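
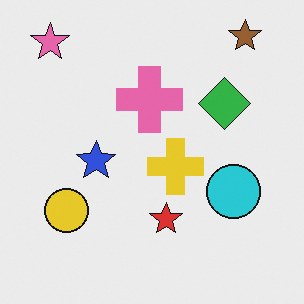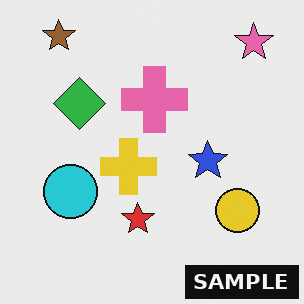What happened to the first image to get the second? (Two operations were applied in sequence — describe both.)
Flipped horizontally (left ↔ right), then watermarked with the text "SAMPLE" in the lower-right corner.

The pink star is in the top-left of the first image and the top-right of the second — shapes on opposite sides of the vertical midline have swapped in a mirror flip. A dark label reading "SAMPLE" appears in the lower-right corner.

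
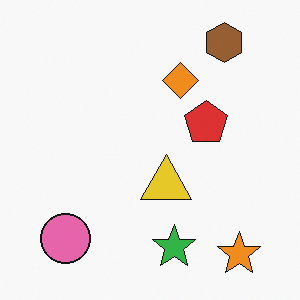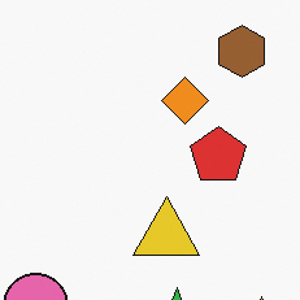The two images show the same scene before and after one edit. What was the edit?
The second image is the first cropped to a modestly smaller region and rescaled.

The visible shapes are larger and the field of view is narrower; shapes near the original edges may be partly or wholly outside the frame — a crop-and-rescale.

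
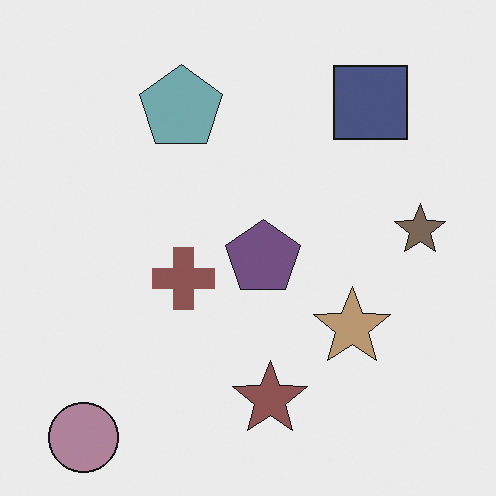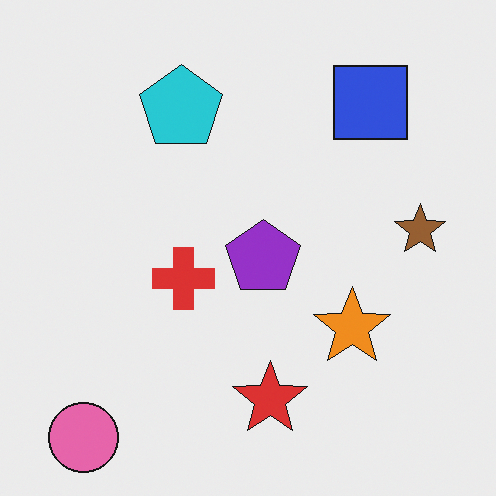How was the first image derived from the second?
The transformation is: heavily desaturated.

All colors are more muted and greyish — a global saturation change.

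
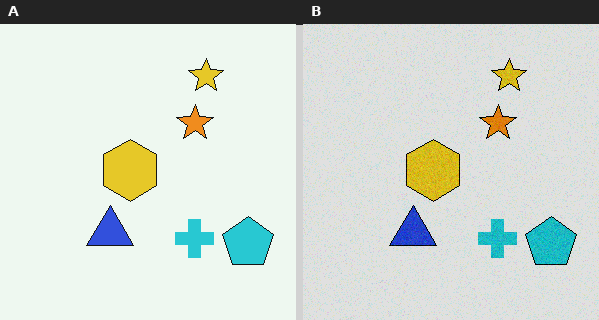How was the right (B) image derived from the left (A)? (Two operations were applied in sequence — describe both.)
Degraded with a light layer of grain, then posterized to a reduced palette.

Random speckle covers the whole image, including the flat background. Each flat color has snapped to a coarser quantized level — most visibly, the near-white background has dropped to a flat grey.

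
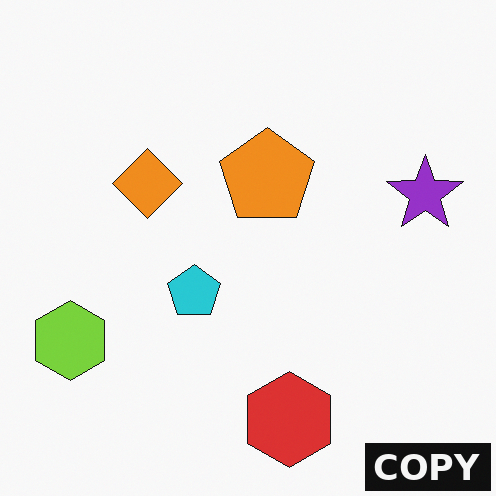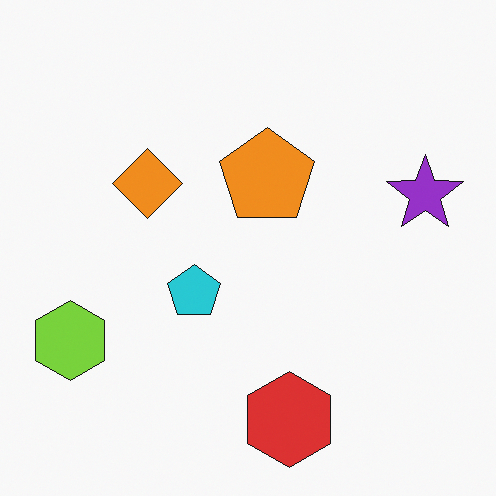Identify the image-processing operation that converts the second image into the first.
It was watermarked with the text "COPY" in the lower-right corner.

A dark label reading "COPY" appears in the lower-right corner.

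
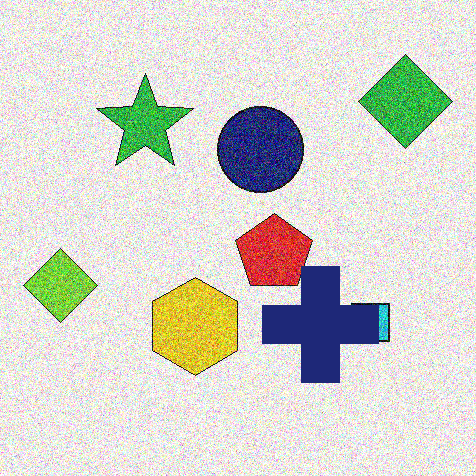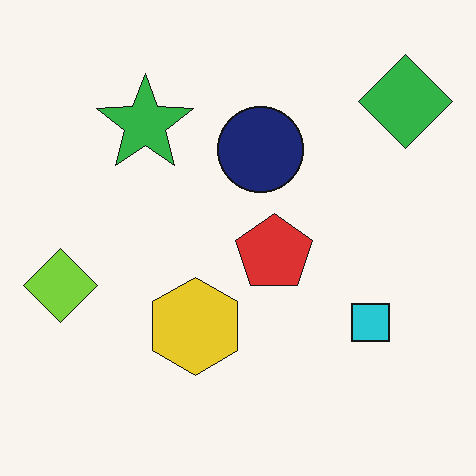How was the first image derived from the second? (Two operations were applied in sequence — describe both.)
The first image is the second degraded with heavy additive noise, then overlaid with an additional navy cross.

Random speckle covers the whole image, including the flat background. A navy cross appears in the first image that is absent from the second.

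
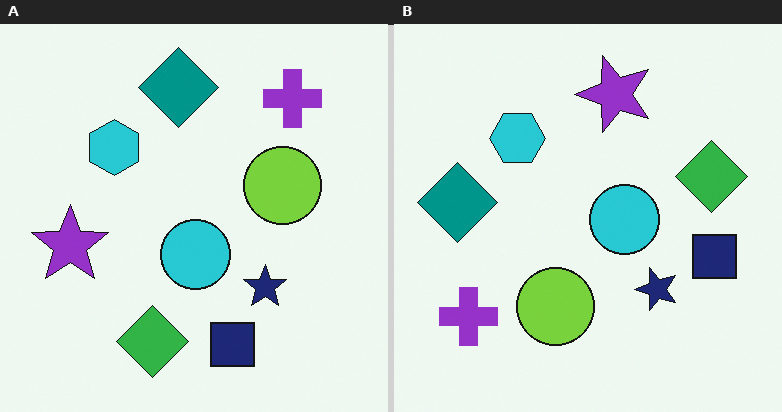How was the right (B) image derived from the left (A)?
The transformation is: transposed (reflected across the top-left ↔ bottom-right diagonal).

Shapes have swapped their row and column positions — what was in the top-right is now in the bottom-left — a diagonal reflection.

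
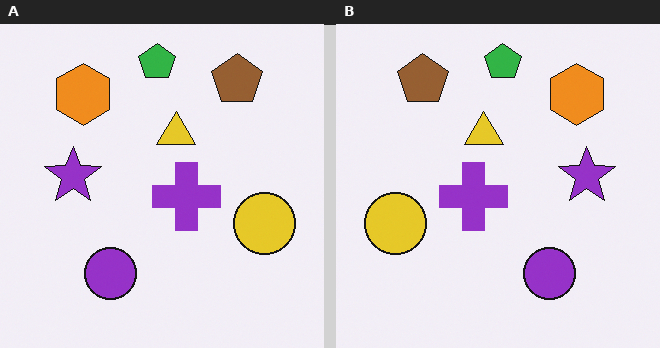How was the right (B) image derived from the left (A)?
Flipped horizontally (left ↔ right).

The yellow circle is in the right of the left (A) image and the left of the right (B) — shapes on opposite sides of the vertical midline have swapped in a mirror flip.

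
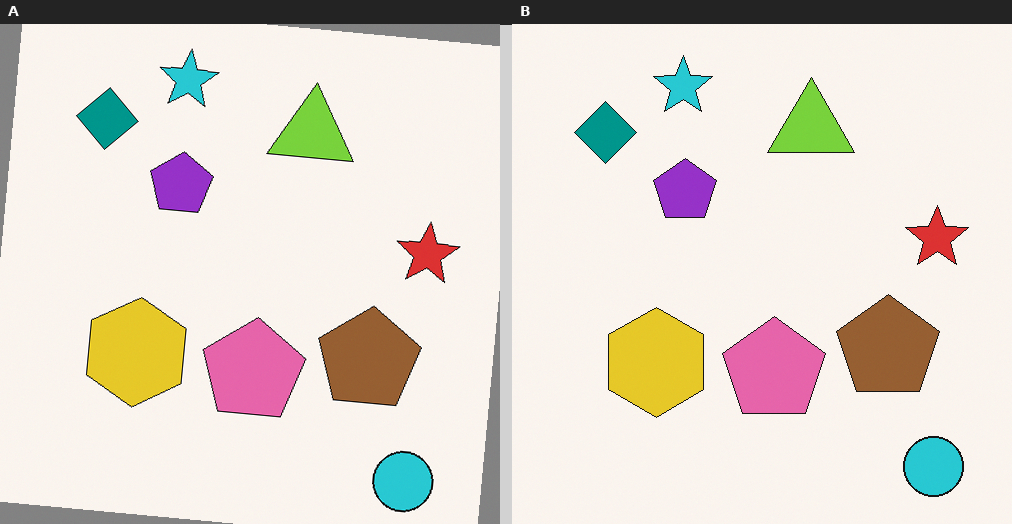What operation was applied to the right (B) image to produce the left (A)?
This is the original image rotated clockwise by a slight angle.

Every shape is tilted by the same angle and the image corners show triangular fill wedges — a whole-image rotation by a non-right angle.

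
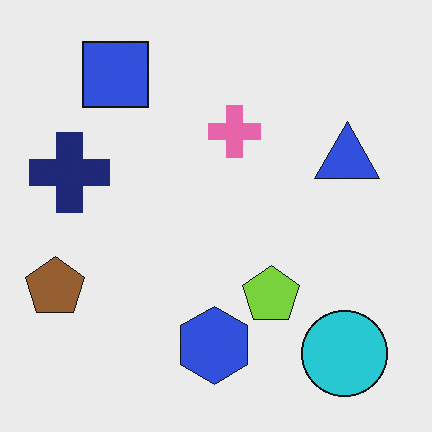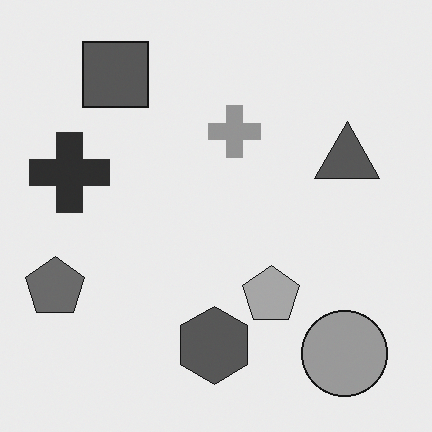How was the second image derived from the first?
It was converted to grayscale.

All color is removed — every shape is now a shade of grey.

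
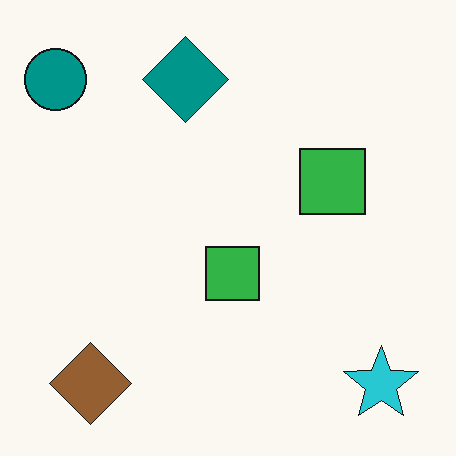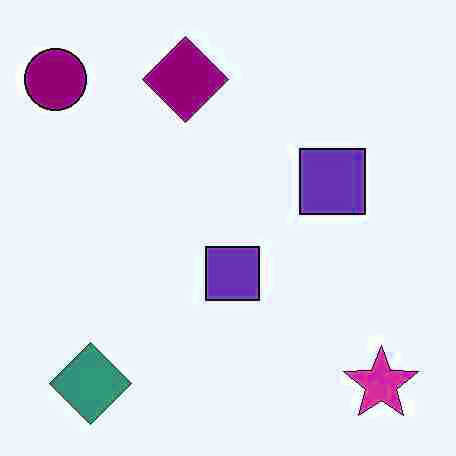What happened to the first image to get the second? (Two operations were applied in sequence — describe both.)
It was heavily JPEG-compressed with obvious blocking artifacts, then hue-shifted by a moderate amount.

Blocky 8×8 compression artifacts appear around shape edges and the flat background shows ringing — characteristic JPEG degradation. Every shape's color has rotated by the same amount around the hue wheel — a uniform hue shift.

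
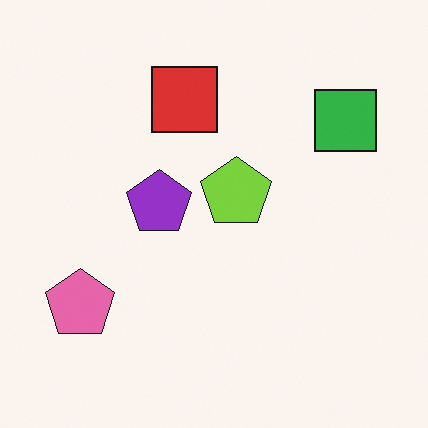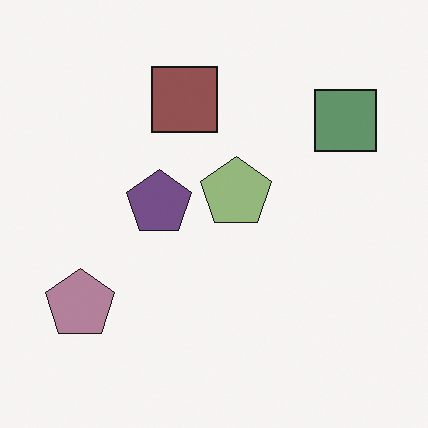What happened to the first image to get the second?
The transformation is: made much more muted (saturation change).

All colors are more muted and greyish — a global saturation change.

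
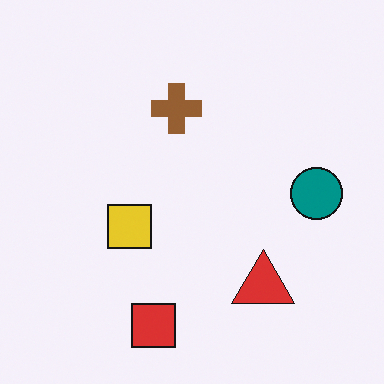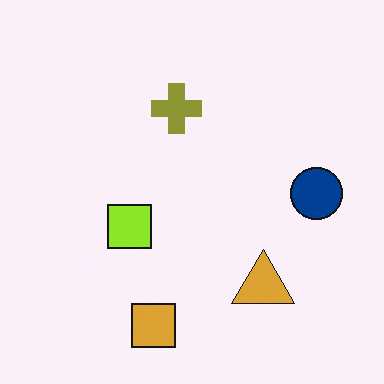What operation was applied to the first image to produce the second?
The second image is the first hue-shifted by a small amount.

Every shape's color has rotated by the same amount around the hue wheel — a uniform hue shift.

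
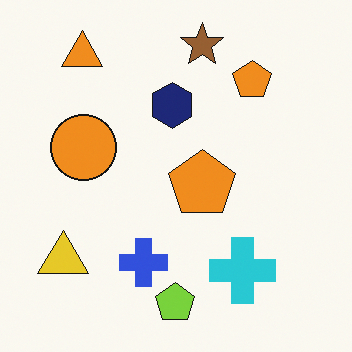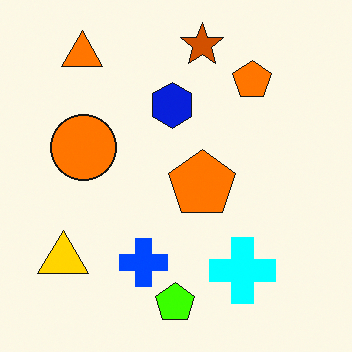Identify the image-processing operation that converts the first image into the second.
The image was made much more vivid (saturation change).

All colors are more vivid — a global saturation change.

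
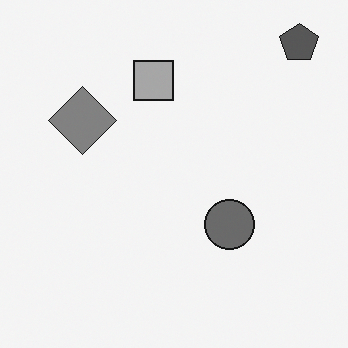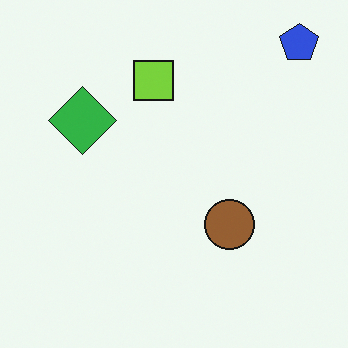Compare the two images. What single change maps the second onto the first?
This is the original image converted to grayscale.

All color is removed — every shape is now a shade of grey.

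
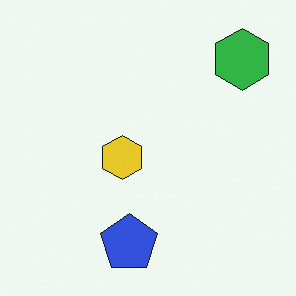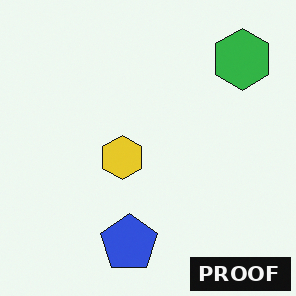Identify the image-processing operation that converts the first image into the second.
It was watermarked with the text "PROOF" in the lower-right corner.

A dark label reading "PROOF" appears in the lower-right corner.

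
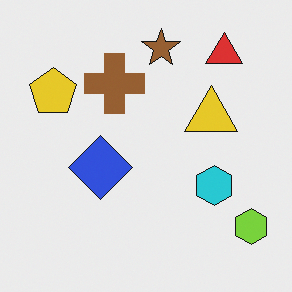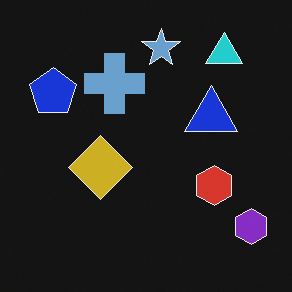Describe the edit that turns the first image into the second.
This is the original image color-inverted (negative).

The light background has become dark and every shape's color is its complement — a photographic negative.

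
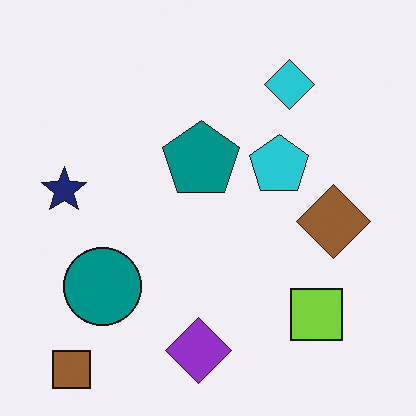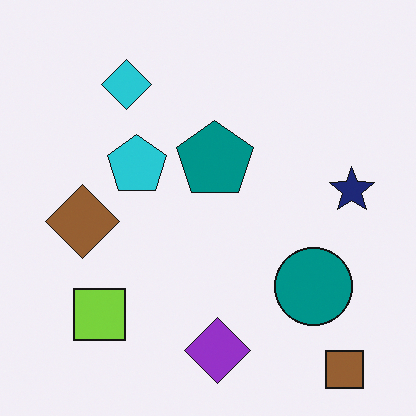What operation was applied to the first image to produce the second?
This is the original image flipped horizontally (left ↔ right).

The navy star is in the left of the first image and the right of the second — shapes on opposite sides of the vertical midline have swapped in a mirror flip.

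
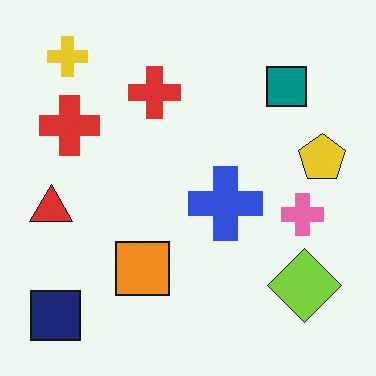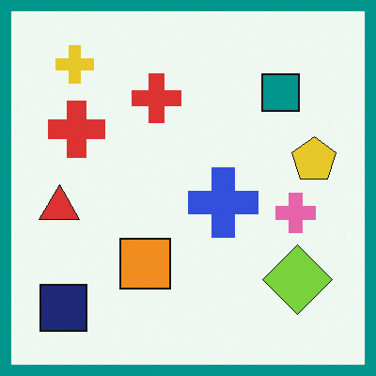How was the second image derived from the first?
This is the original image framed with a teal border.

A solid teal frame runs around the edge of the second image, with the content slightly shrunk inside it.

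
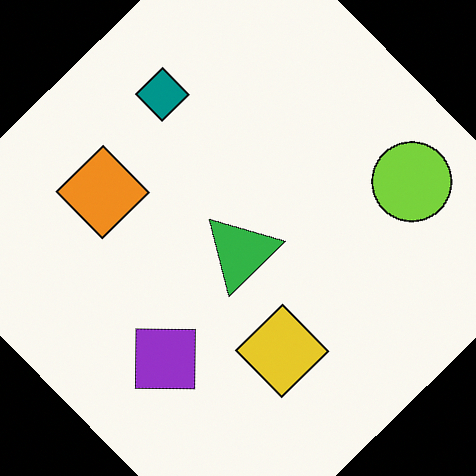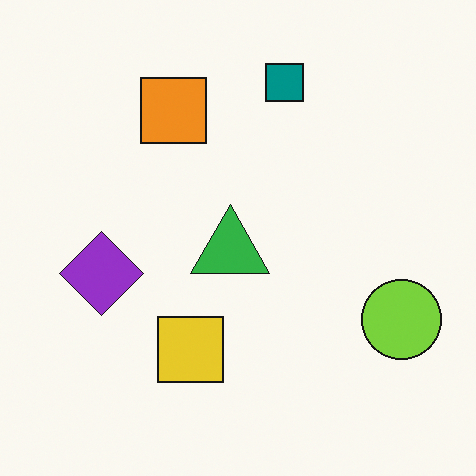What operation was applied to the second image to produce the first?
The transformation is: rotated counter-clockwise by a large amount — several tens of degrees.

Every shape is tilted by the same angle and the image corners show triangular fill wedges — a whole-image rotation by a non-right angle.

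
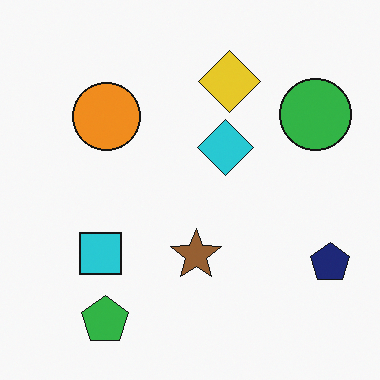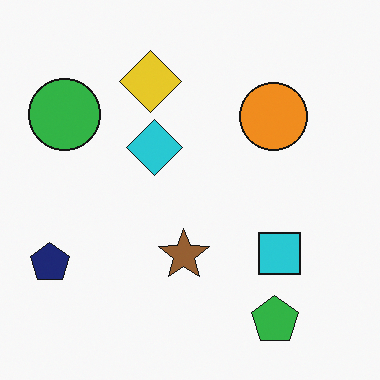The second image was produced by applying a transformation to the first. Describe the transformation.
The transformation is: flipped horizontally (left ↔ right).

The navy pentagon is in the bottom-right of the first image and the bottom-left of the second — shapes on opposite sides of the vertical midline have swapped in a mirror flip.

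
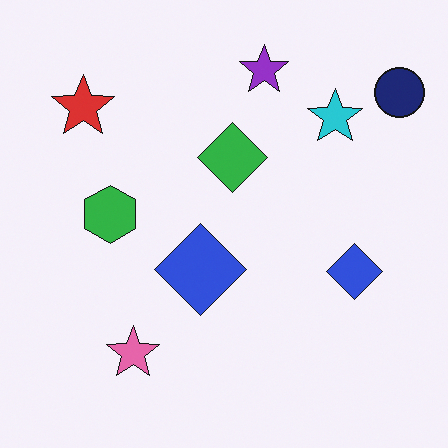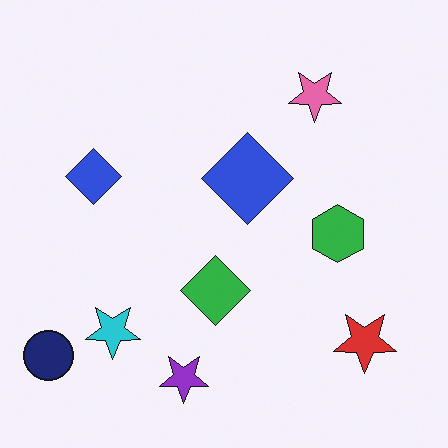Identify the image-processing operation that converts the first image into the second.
The image was rotated 180°.

The navy circle sits in the top-right of the first image and the bottom-left of the second — consistent with a whole-image 180° rotation.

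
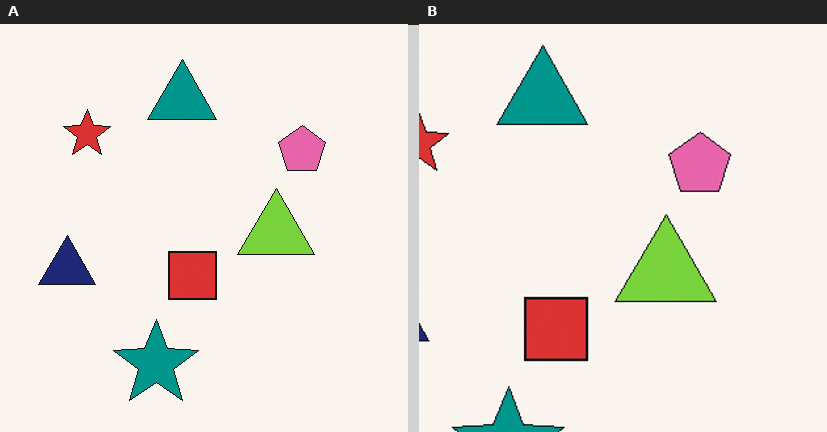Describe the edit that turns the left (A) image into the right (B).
Cropped slightly and scaled back up.

The visible shapes are larger and the field of view is narrower; shapes near the original edges may be partly or wholly outside the frame — a crop-and-rescale.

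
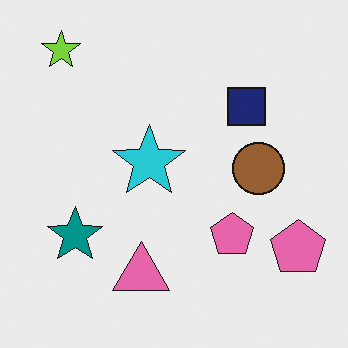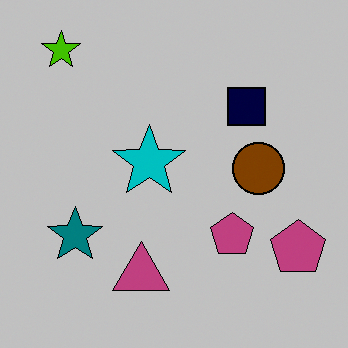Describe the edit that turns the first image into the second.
It was aggressively posterized.

Each flat color has snapped to a coarser quantized level — most visibly, the near-white background has dropped to a flat grey.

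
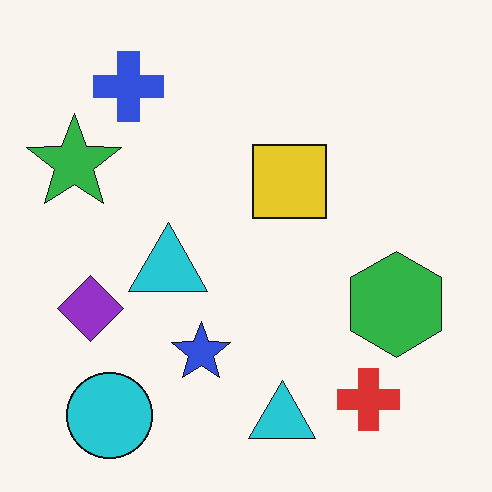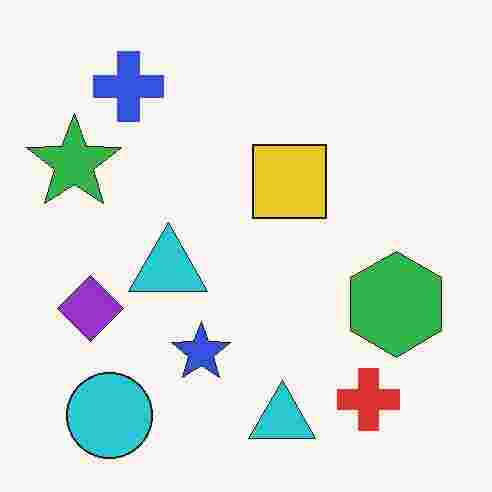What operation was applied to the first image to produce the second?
The image was heavily JPEG-compressed with obvious blocking artifacts.

Blocky 8×8 compression artifacts appear around shape edges and the flat background shows ringing — characteristic JPEG degradation.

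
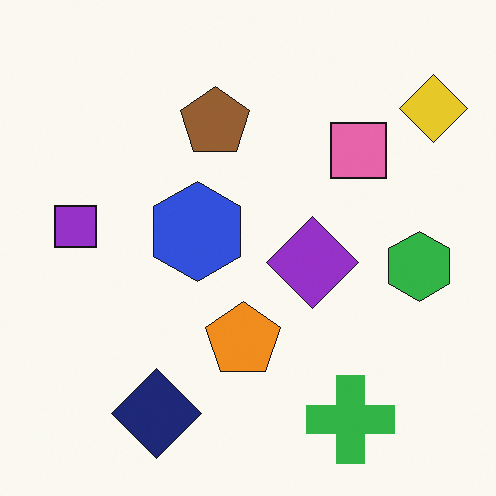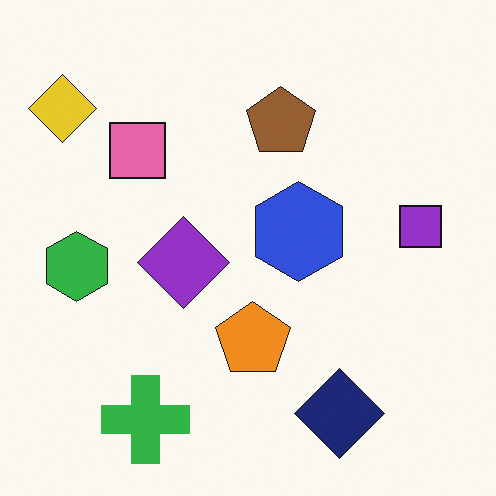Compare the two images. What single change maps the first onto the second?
The second image is the first flipped horizontally (left ↔ right).

The yellow diamond is in the top-right of the first image and the top-left of the second — shapes on opposite sides of the vertical midline have swapped in a mirror flip.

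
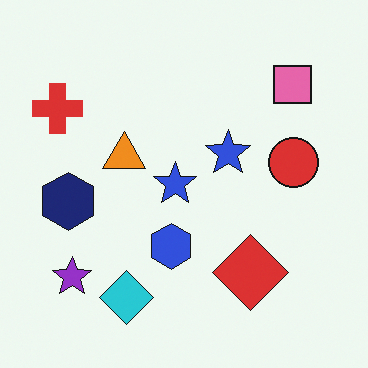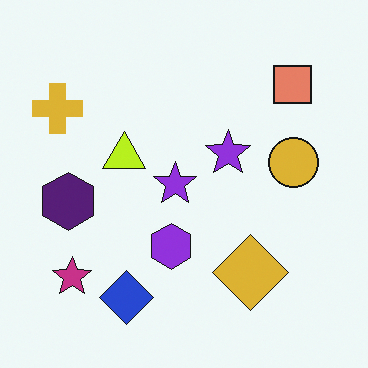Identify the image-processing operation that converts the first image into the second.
The second image is the first hue-shifted by a small amount.

Every shape's color has rotated by the same amount around the hue wheel — a uniform hue shift.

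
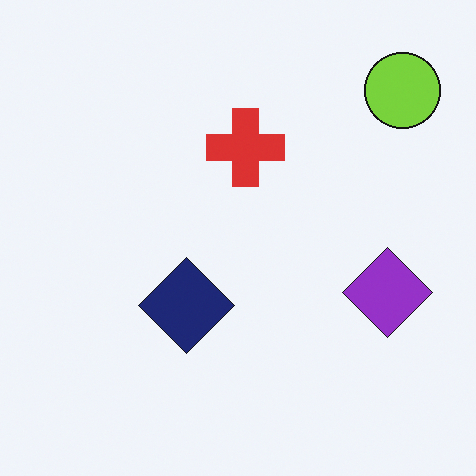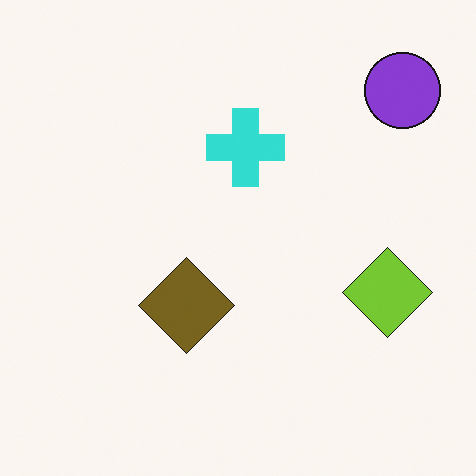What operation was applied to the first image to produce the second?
The transformation is: hue-shifted by a large amount.

Every shape's color has rotated by the same amount around the hue wheel — a uniform hue shift.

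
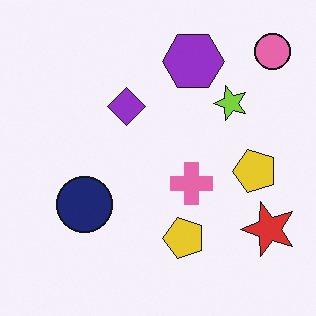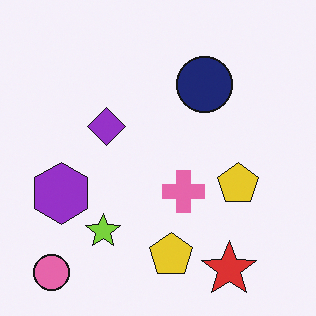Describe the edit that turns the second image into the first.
The image was transposed (reflected across the top-left ↔ bottom-right diagonal).

Shapes have swapped their row and column positions — what was in the top-right is now in the bottom-left — a diagonal reflection.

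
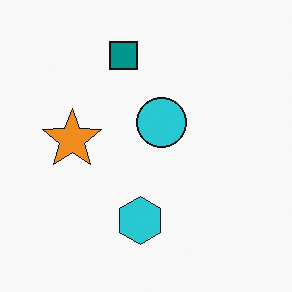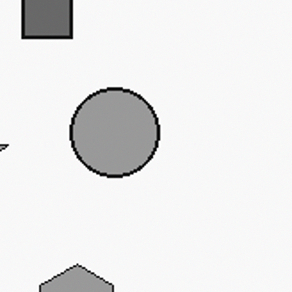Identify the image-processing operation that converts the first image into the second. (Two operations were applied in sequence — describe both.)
The transformation is: converted to grayscale, then cropped to a noticeably smaller region and rescaled.

All color is removed — every shape is now a shade of grey. The visible shapes are larger and the field of view is narrower; shapes near the original edges may be partly or wholly outside the frame — a crop-and-rescale.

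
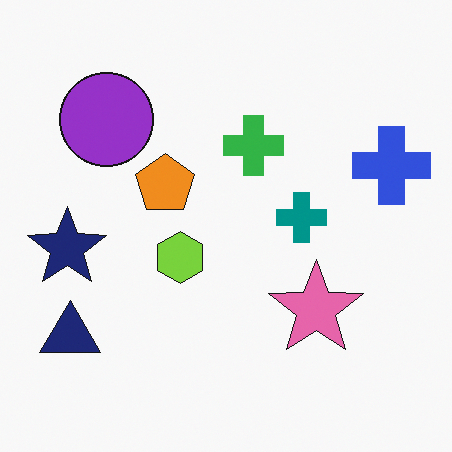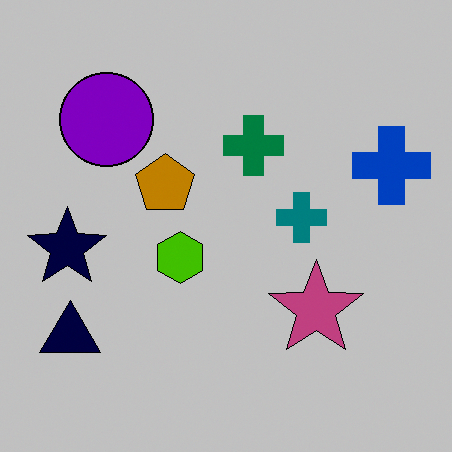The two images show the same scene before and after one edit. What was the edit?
The image was aggressively posterized.

Each flat color has snapped to a coarser quantized level — most visibly, the near-white background has dropped to a flat grey.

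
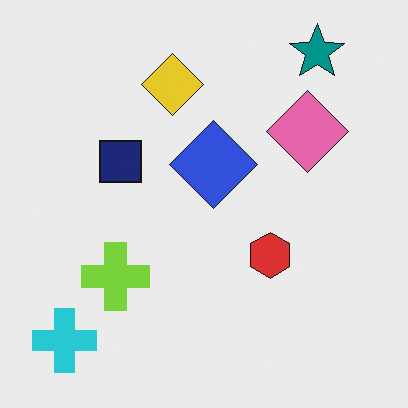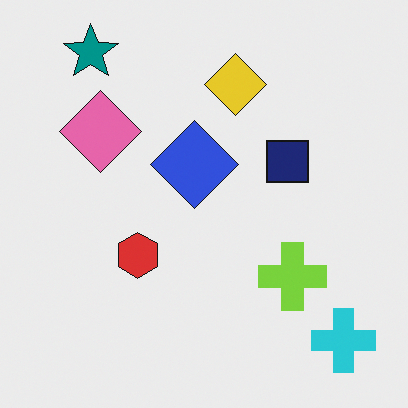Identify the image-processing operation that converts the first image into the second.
It was flipped horizontally (left ↔ right).

The cyan cross is in the bottom-left of the first image and the bottom-right of the second — shapes on opposite sides of the vertical midline have swapped in a mirror flip.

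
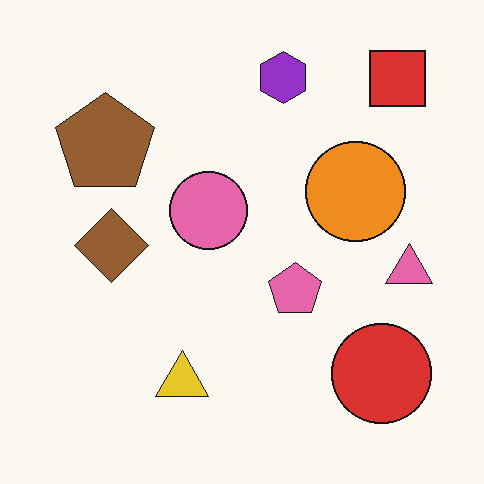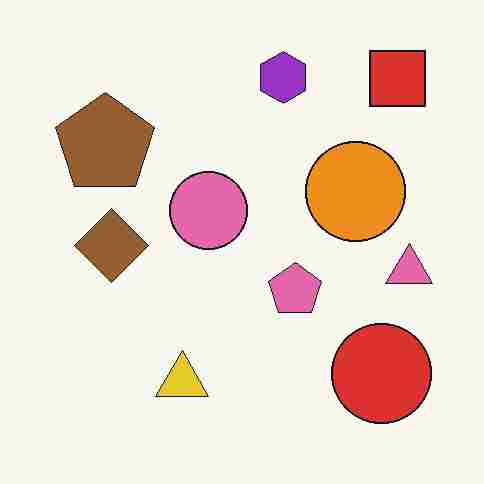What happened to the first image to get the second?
This is the original image degraded with heavy JPEG compression.

Blocky 8×8 compression artifacts appear around shape edges and the flat background shows ringing — characteristic JPEG degradation.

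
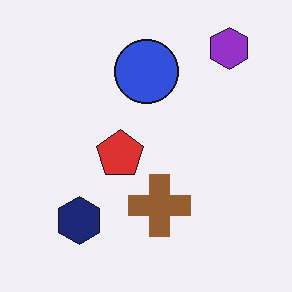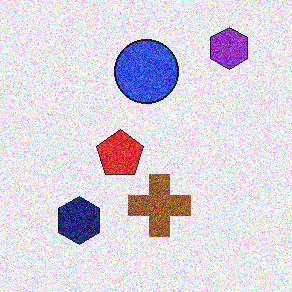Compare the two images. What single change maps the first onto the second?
It was degraded with strong gaussian noise.

Random speckle covers the whole image, including the flat background.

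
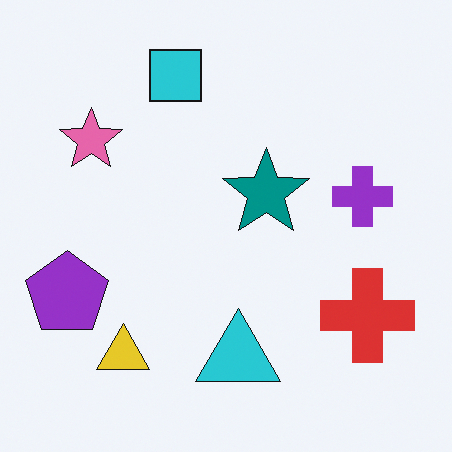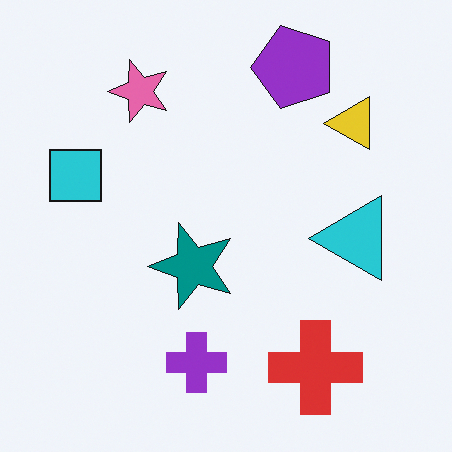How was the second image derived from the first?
Transposed (reflected across the top-left ↔ bottom-right diagonal).

Shapes have swapped their row and column positions — what was in the top-right is now in the bottom-left — a diagonal reflection.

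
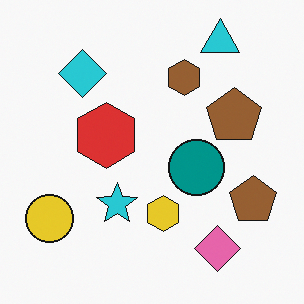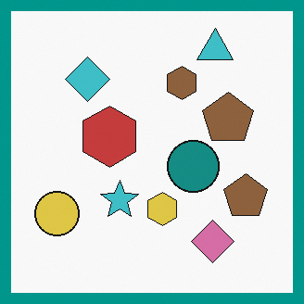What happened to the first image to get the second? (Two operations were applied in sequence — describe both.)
Slightly desaturated, then framed with a teal border.

All colors are more muted and greyish — a global saturation change. A solid teal frame runs around the edge of the second image, with the content slightly shrunk inside it.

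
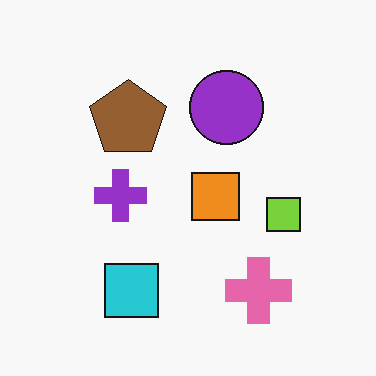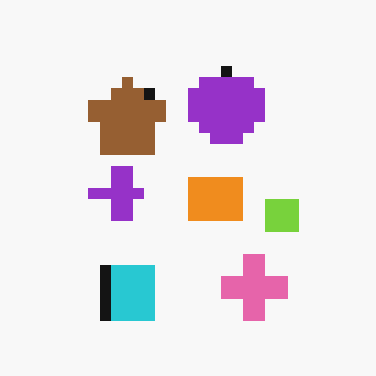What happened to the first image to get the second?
The second image is the first coarsely pixelated.

Shapes are reduced to large square blocks; fine edges and outlines are lost — a downscale-then-upscale (mosaic) effect.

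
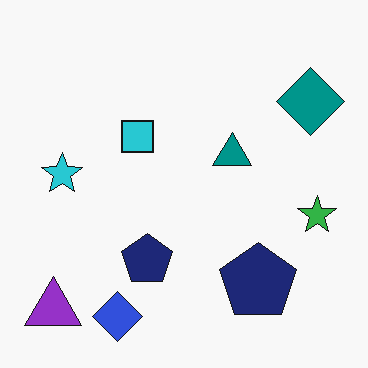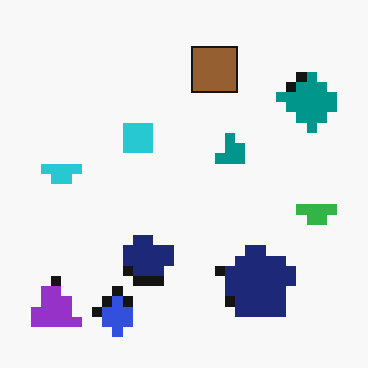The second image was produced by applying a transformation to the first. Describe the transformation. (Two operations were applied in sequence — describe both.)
This is the original image heavily pixelated into large blocks, then overlaid with an additional brown square.

Shapes are reduced to large square blocks; fine edges and outlines are lost — a downscale-then-upscale (mosaic) effect. A brown square appears in the second image that is absent from the first.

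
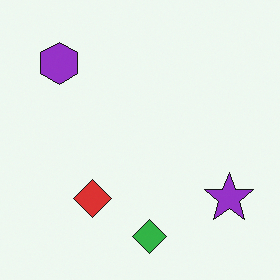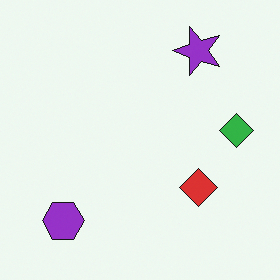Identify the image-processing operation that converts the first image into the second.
The transformation is: rotated 90° counter-clockwise.

The purple hexagon sits in the top-left of the first image and the bottom-left of the second — consistent with a whole-image 90° counter-clockwise rotation.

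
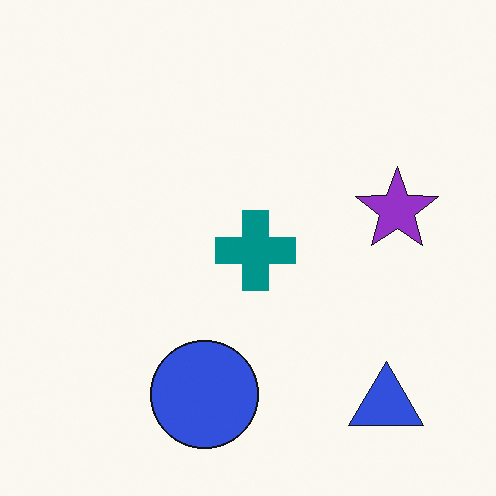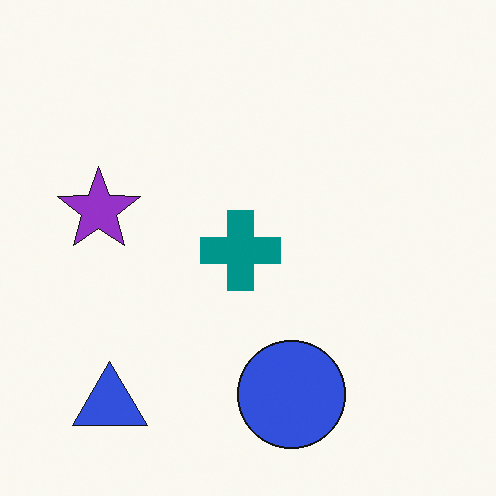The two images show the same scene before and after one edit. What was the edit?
Flipped horizontally (left ↔ right).

The purple star is in the right of the first image and the left of the second — shapes on opposite sides of the vertical midline have swapped in a mirror flip.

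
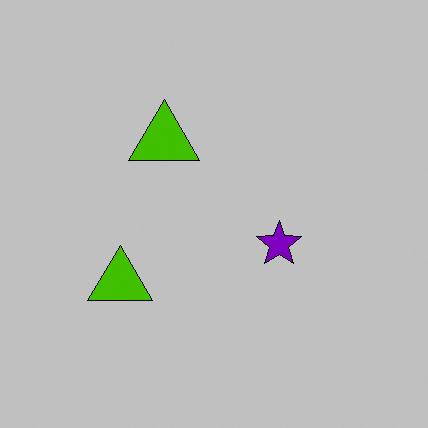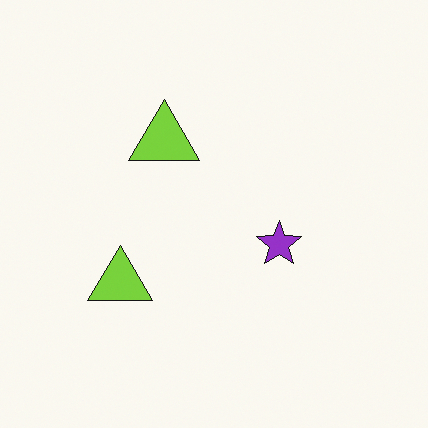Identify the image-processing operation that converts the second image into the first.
The transformation is: aggressively posterized.

Each flat color has snapped to a coarser quantized level — most visibly, the near-white background has dropped to a flat grey.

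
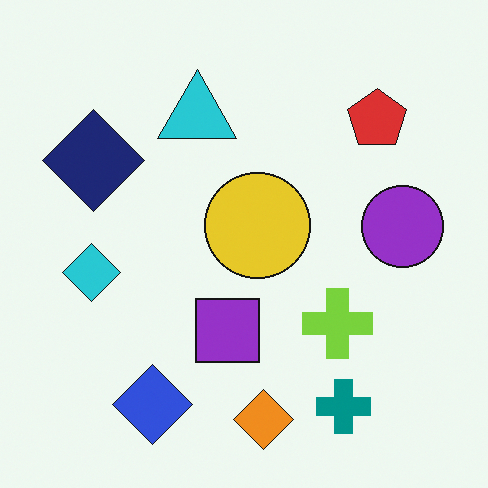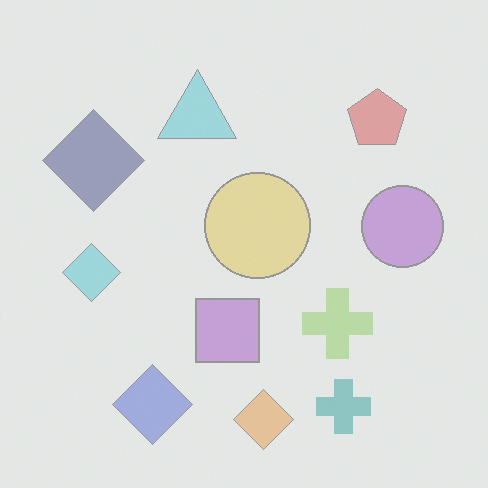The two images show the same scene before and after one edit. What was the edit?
The image was given much lower contrast.

Tones are pushed toward mid-grey across the whole image — a global contrast change.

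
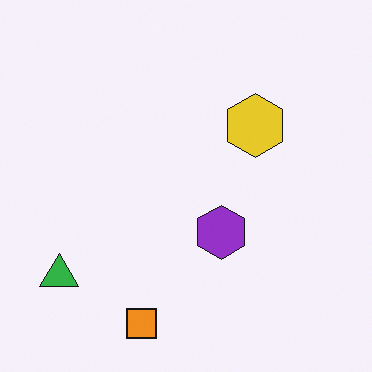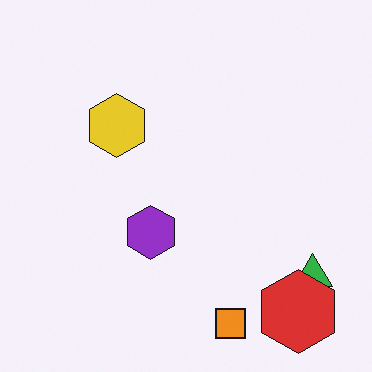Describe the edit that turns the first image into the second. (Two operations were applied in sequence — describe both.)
The second image is the first flipped horizontally (left ↔ right), then overlaid with an additional red hexagon.

The green triangle is in the bottom-left of the first image and the bottom-right of the second — shapes on opposite sides of the vertical midline have swapped in a mirror flip. A red hexagon appears in the second image that is absent from the first.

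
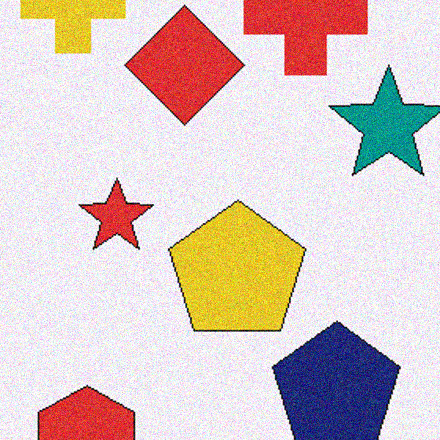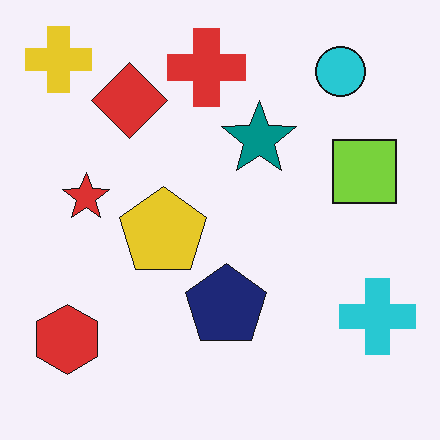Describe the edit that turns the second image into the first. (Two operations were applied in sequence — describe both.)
This is the original image cropped slightly and scaled back up, then degraded with visible gaussian noise.

The visible shapes are larger and the field of view is narrower; shapes near the original edges may be partly or wholly outside the frame — a crop-and-rescale. Random speckle covers the whole image, including the flat background.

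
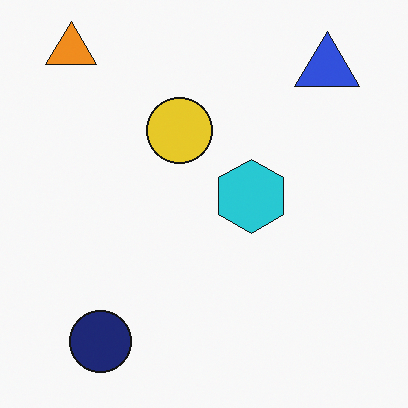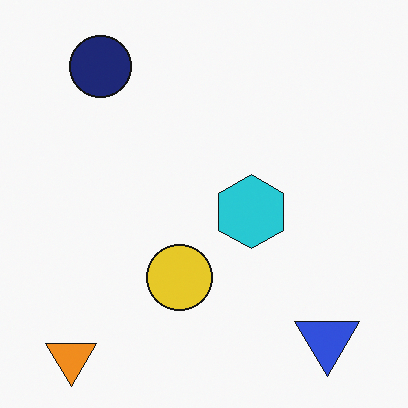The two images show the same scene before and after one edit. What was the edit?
The second image is the first flipped vertically (top ↔ bottom).

The orange triangle is in the top-left of the first image and the bottom-left of the second — shapes on opposite sides of the horizontal midline have swapped in a mirror flip.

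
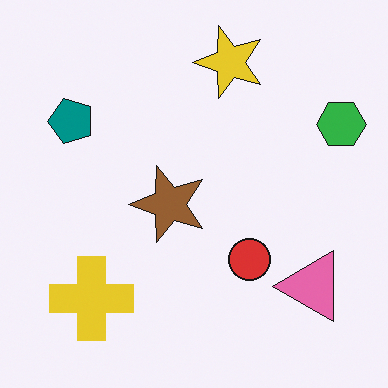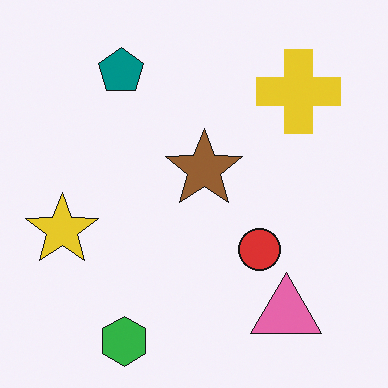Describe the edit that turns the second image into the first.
This is the original image transposed (reflected across the top-left ↔ bottom-right diagonal).

Shapes have swapped their row and column positions — what was in the top-right is now in the bottom-left — a diagonal reflection.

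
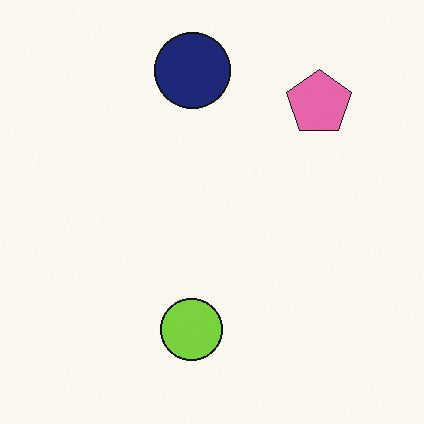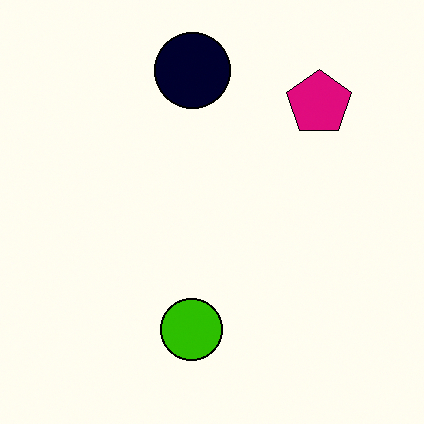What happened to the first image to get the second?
The transformation is: given much higher contrast.

Tones are pushed away from mid-grey across the whole image — a global contrast change.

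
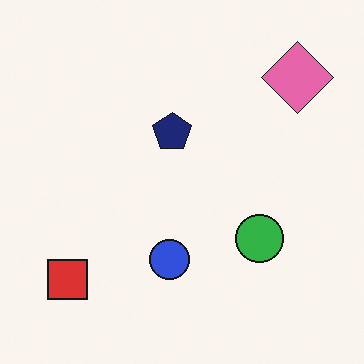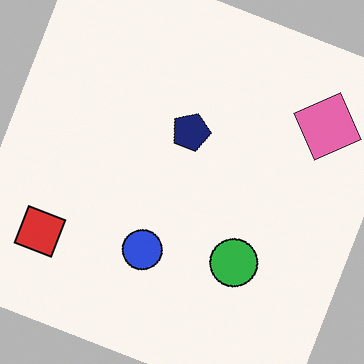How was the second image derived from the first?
It was rotated clockwise by a clearly visible amount.

Every shape is tilted by the same angle and the image corners show triangular fill wedges — a whole-image rotation by a non-right angle.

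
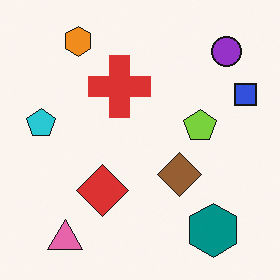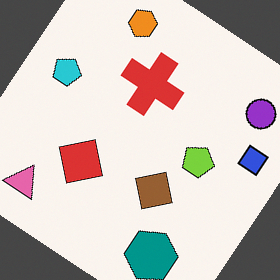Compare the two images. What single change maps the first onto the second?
The image was rotated clockwise by a large amount — several tens of degrees.

Every shape is tilted by the same angle and the image corners show triangular fill wedges — a whole-image rotation by a non-right angle.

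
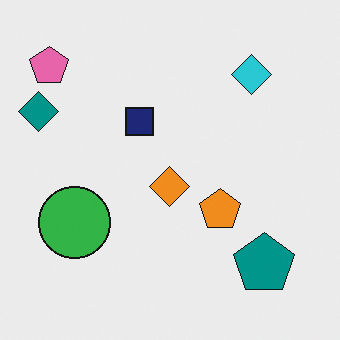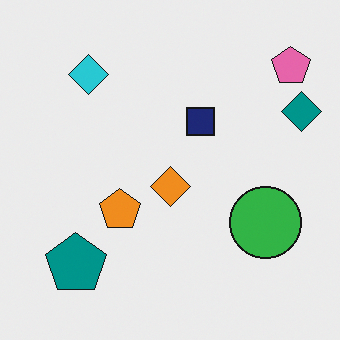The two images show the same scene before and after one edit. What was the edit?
It was flipped horizontally (left ↔ right).

The teal diamond is in the top-left of the first image and the top-right of the second — shapes on opposite sides of the vertical midline have swapped in a mirror flip.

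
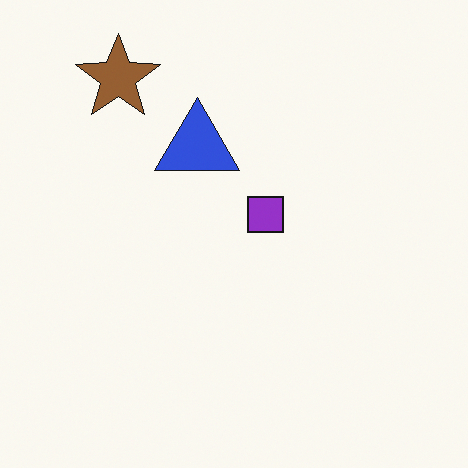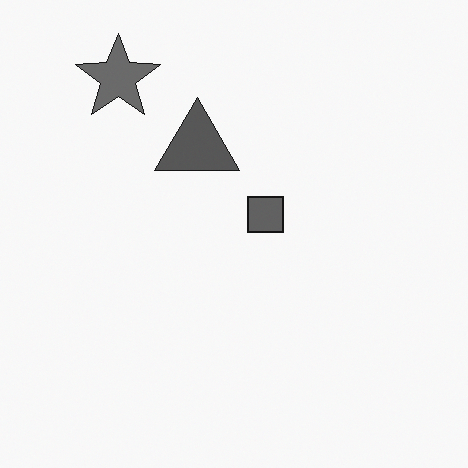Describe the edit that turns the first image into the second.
It was converted to grayscale.

All color is removed — every shape is now a shade of grey.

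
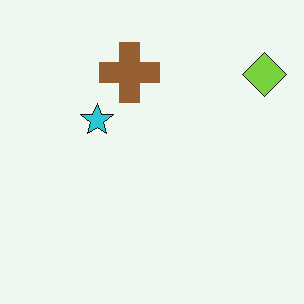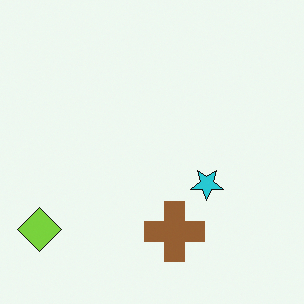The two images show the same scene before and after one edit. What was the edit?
This is the original image rotated 180°.

The lime diamond sits in the top-right of the first image and the bottom-left of the second — consistent with a whole-image 180° rotation.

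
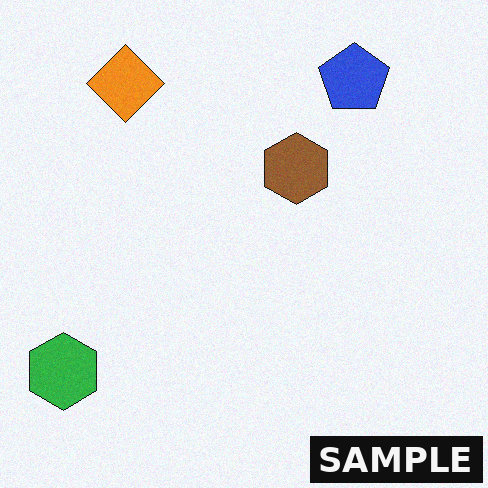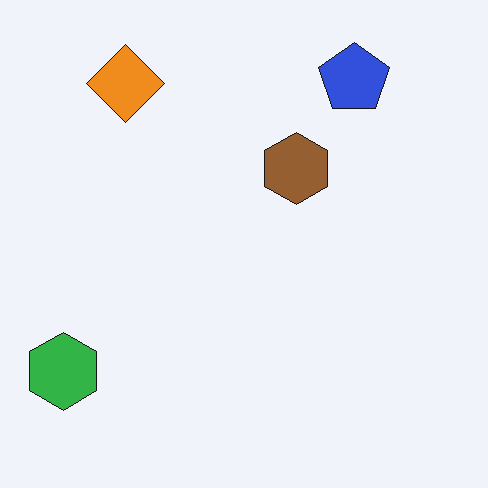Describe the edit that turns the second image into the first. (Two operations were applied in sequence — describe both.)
It was degraded with a light layer of grain, then watermarked with the text "SAMPLE" in the lower-right corner.

Random speckle covers the whole image, including the flat background. A dark label reading "SAMPLE" appears in the lower-right corner.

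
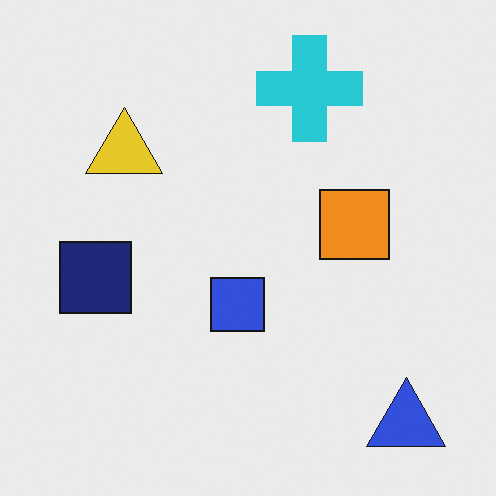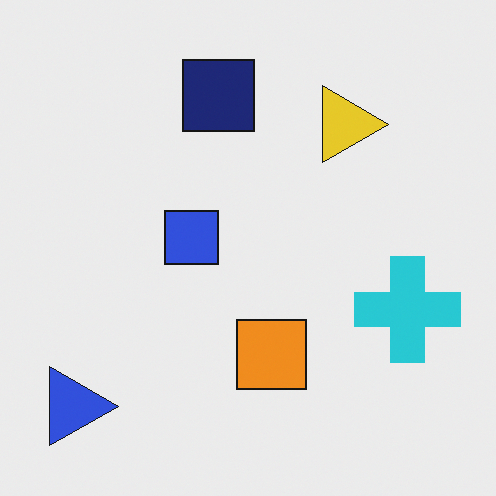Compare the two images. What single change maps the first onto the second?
The image was rotated 90° clockwise.

The blue triangle sits in the bottom-right of the first image and the bottom-left of the second — consistent with a whole-image 90° clockwise rotation.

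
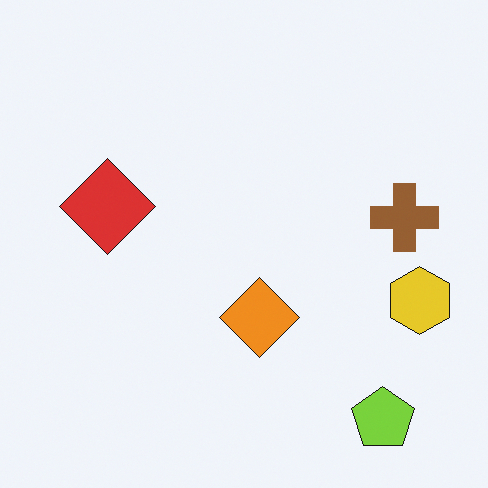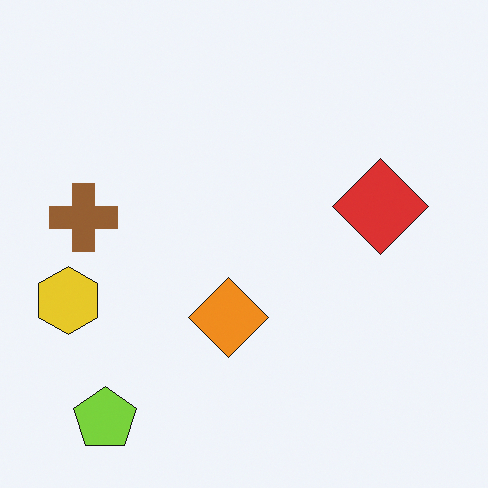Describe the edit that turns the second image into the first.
This is the original image flipped horizontally (left ↔ right).

The yellow hexagon is in the left of the second image and the right of the first — shapes on opposite sides of the vertical midline have swapped in a mirror flip.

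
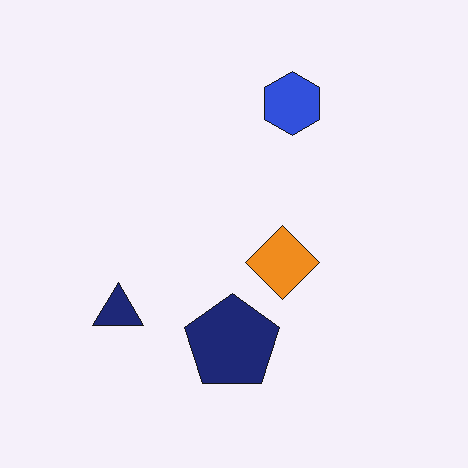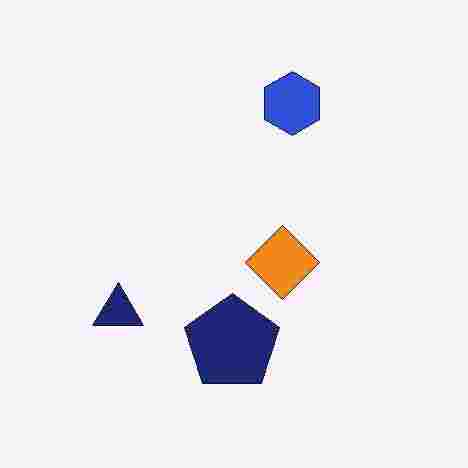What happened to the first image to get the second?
This is the original image degraded with heavy JPEG compression.

Blocky 8×8 compression artifacts appear around shape edges and the flat background shows ringing — characteristic JPEG degradation.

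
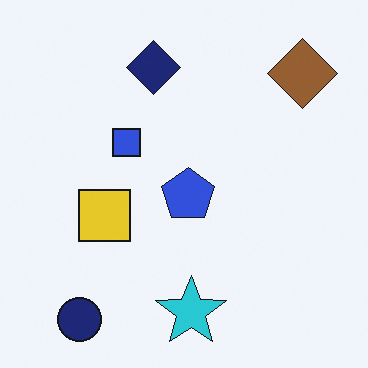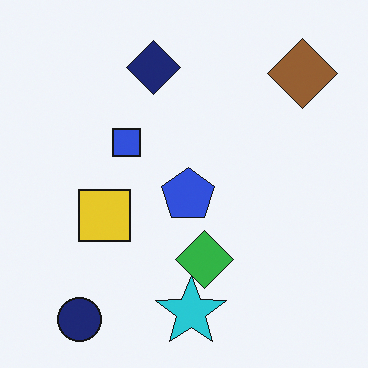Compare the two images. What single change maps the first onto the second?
This is the original image overlaid with an additional green diamond.

A green diamond appears in the second image that is absent from the first.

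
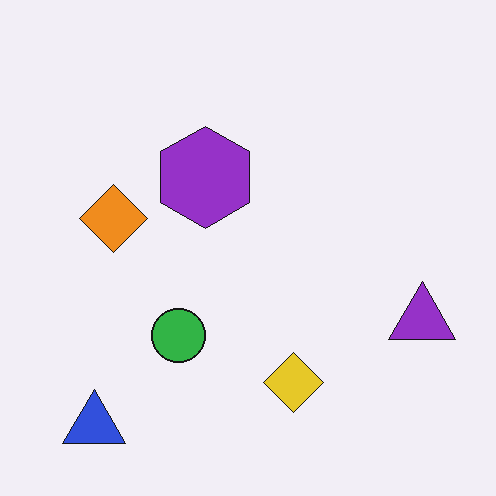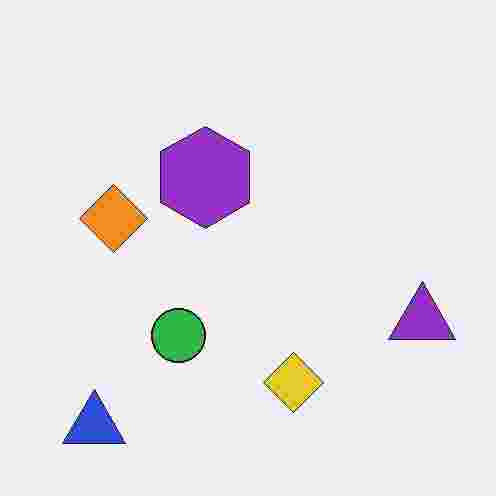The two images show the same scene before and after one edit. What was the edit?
This is the original image degraded with heavy JPEG compression.

Blocky 8×8 compression artifacts appear around shape edges and the flat background shows ringing — characteristic JPEG degradation.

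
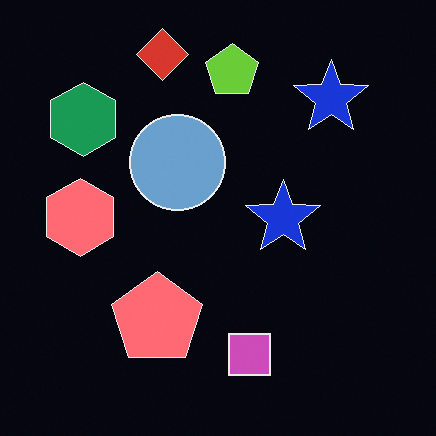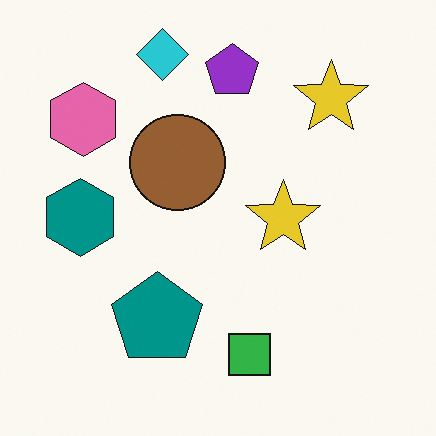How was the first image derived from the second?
The first image is the second color-inverted (negative).

The light background has become dark and every shape's color is its complement — a photographic negative.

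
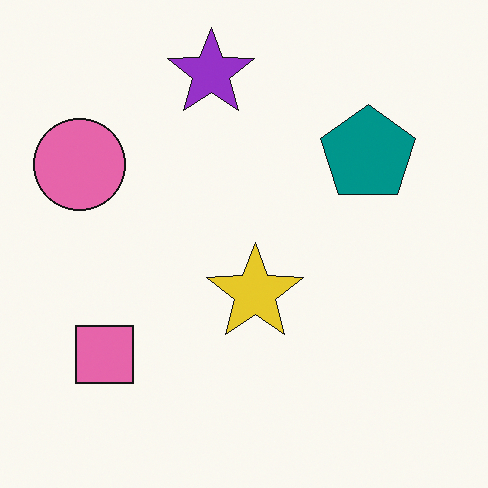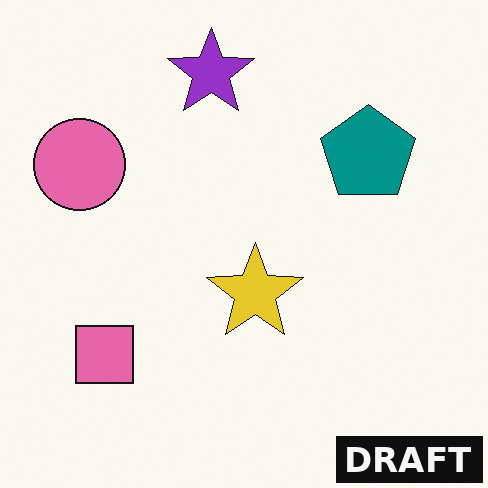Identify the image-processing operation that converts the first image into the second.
It was watermarked with the text "DRAFT" in the lower-right corner.

A dark label reading "DRAFT" appears in the lower-right corner.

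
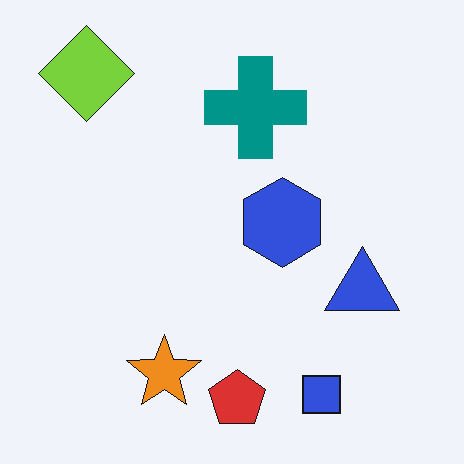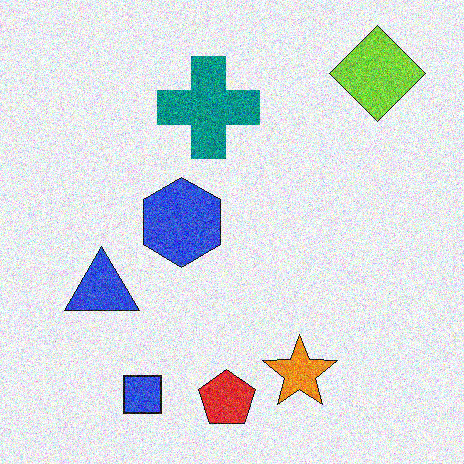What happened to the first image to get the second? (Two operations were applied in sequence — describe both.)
The image was degraded with strong gaussian noise, then flipped horizontally (left ↔ right).

Random speckle covers the whole image, including the flat background. The lime diamond is in the top-left of the first image and the top-right of the second — shapes on opposite sides of the vertical midline have swapped in a mirror flip.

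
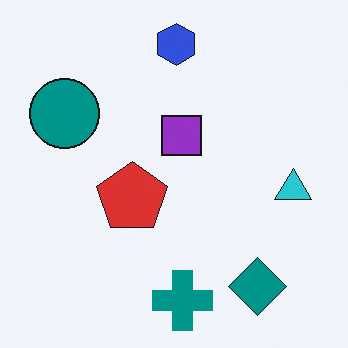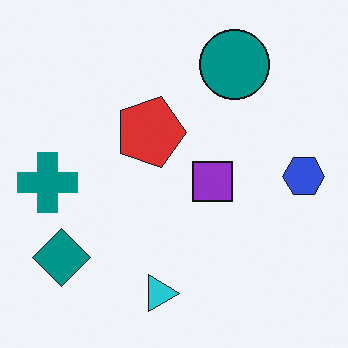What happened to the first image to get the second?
This is the original image rotated 90° clockwise.

The teal diamond sits in the bottom-right of the first image and the bottom-left of the second — consistent with a whole-image 90° clockwise rotation.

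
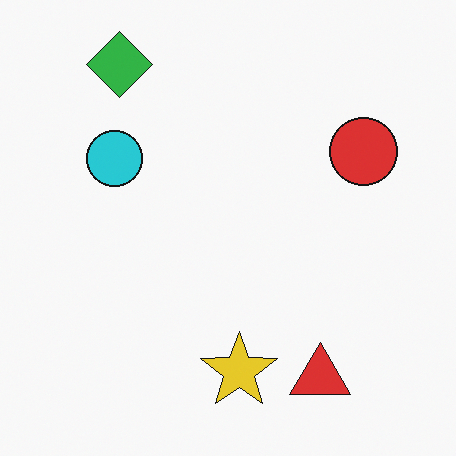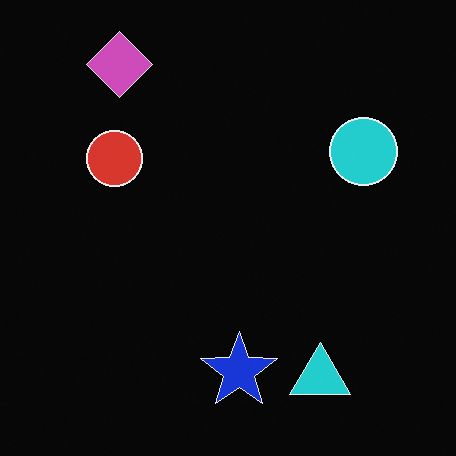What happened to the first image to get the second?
Color-inverted (negative).

The light background has become dark and every shape's color is its complement — a photographic negative.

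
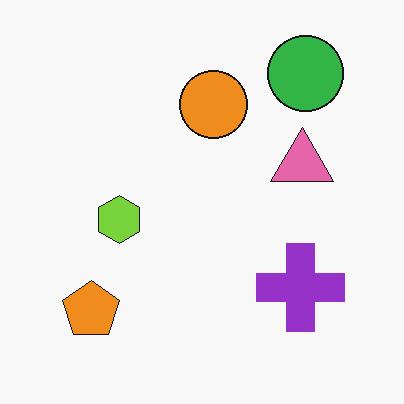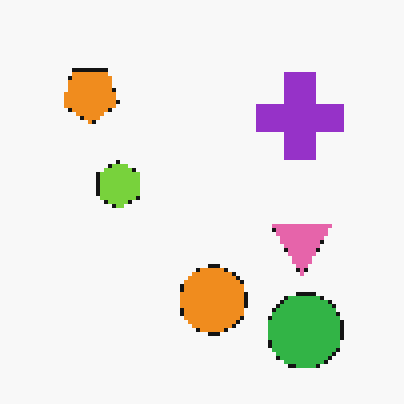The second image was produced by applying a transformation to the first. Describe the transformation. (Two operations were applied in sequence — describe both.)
This is the original image mildly pixelated, then flipped vertically (top ↔ bottom).

Shapes are reduced to large square blocks; fine edges and outlines are lost — a downscale-then-upscale (mosaic) effect. The green circle is in the top-right of the first image and the bottom-right of the second — shapes on opposite sides of the horizontal midline have swapped in a mirror flip.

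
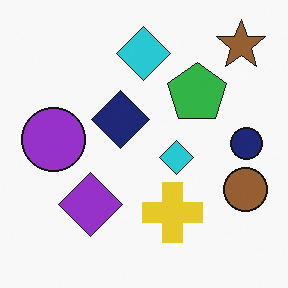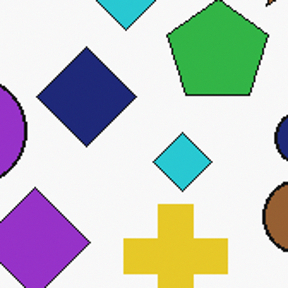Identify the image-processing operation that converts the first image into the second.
The second image is the first cropped tightly and scaled back up.

The visible shapes are larger and the field of view is narrower; shapes near the original edges may be partly or wholly outside the frame — a crop-and-rescale.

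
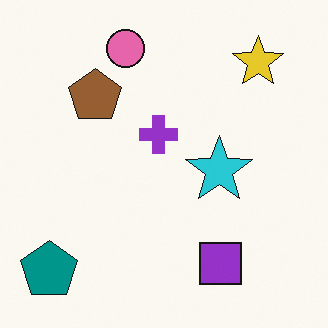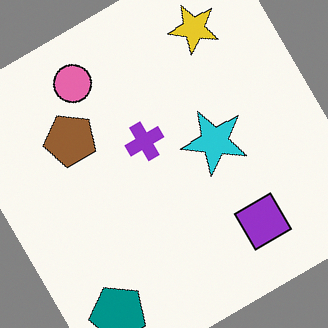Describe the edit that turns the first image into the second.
The second image is the first rotated counter-clockwise by a large amount — several tens of degrees.

Every shape is tilted by the same angle and the image corners show triangular fill wedges — a whole-image rotation by a non-right angle.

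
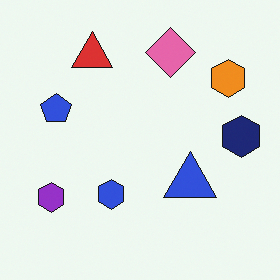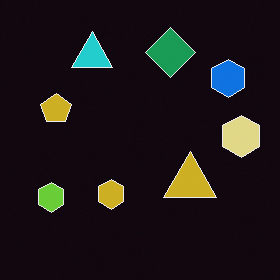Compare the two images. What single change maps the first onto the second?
This is the original image color-inverted (negative).

The light background has become dark and every shape's color is its complement — a photographic negative.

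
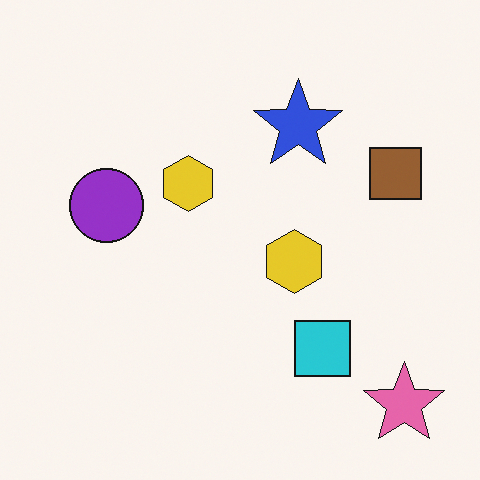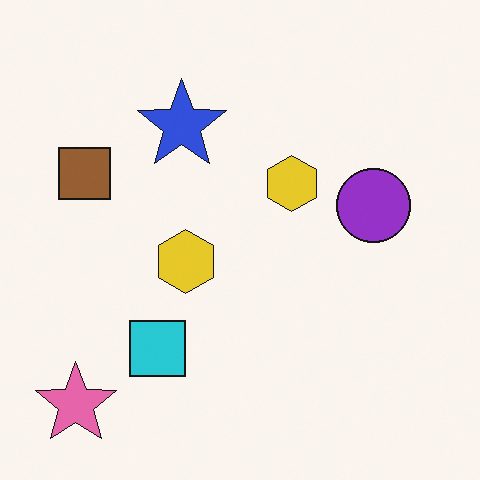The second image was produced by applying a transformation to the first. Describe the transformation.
The image was flipped horizontally (left ↔ right).

The pink star is in the bottom-right of the first image and the bottom-left of the second — shapes on opposite sides of the vertical midline have swapped in a mirror flip.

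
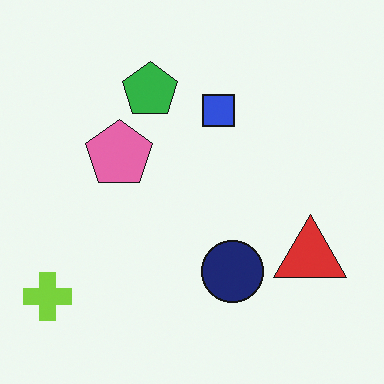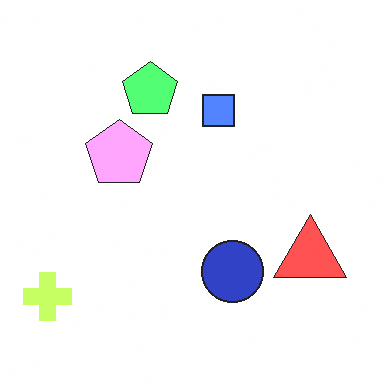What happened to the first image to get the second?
It was noticeably brightened.

Every pixel — background and shapes alike — is uniformly brightened.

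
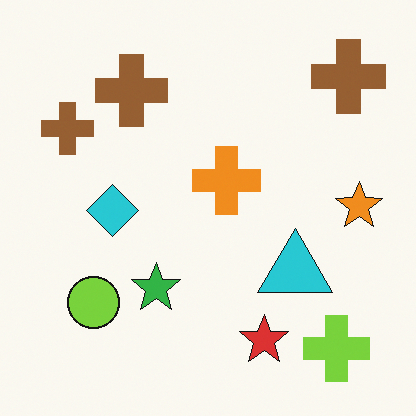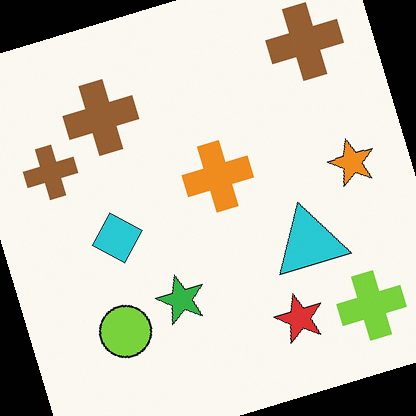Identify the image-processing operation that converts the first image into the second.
The image was rotated counter-clockwise by a clearly visible amount.

Every shape is tilted by the same angle and the image corners show triangular fill wedges — a whole-image rotation by a non-right angle.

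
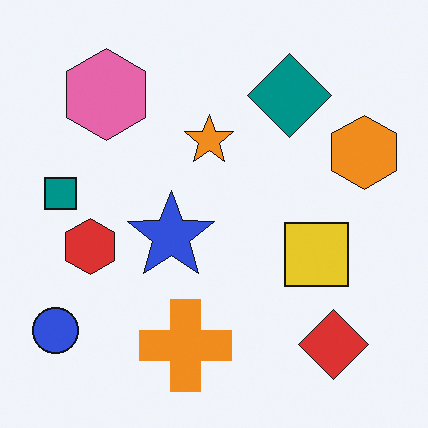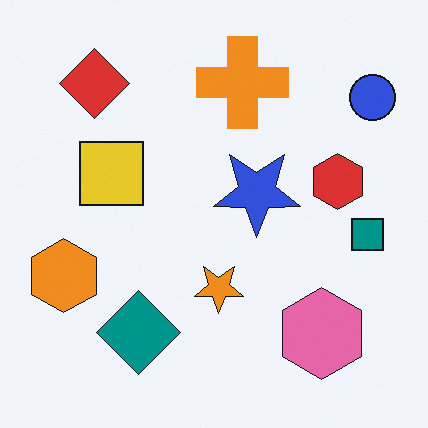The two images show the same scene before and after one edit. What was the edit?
Rotated 180°.

The blue circle sits in the bottom-left of the first image and the top-right of the second — consistent with a whole-image 180° rotation.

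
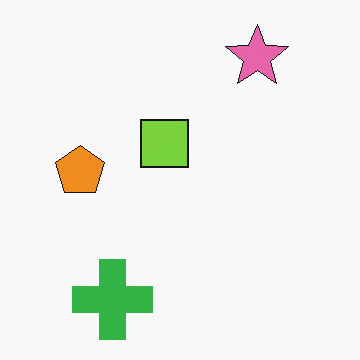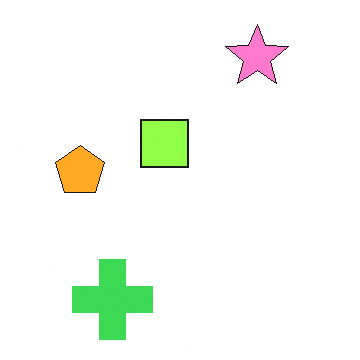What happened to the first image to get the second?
The image was slightly brightened.

Every pixel — background and shapes alike — is uniformly brightened.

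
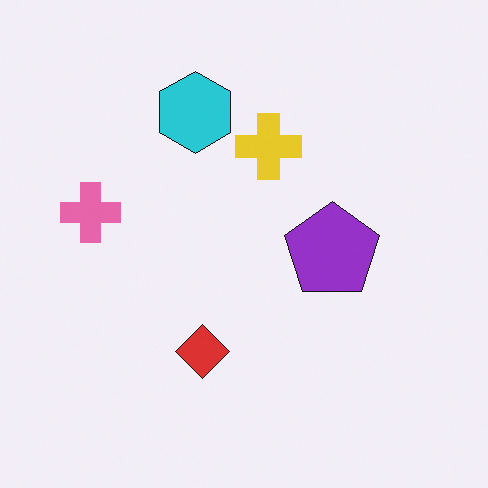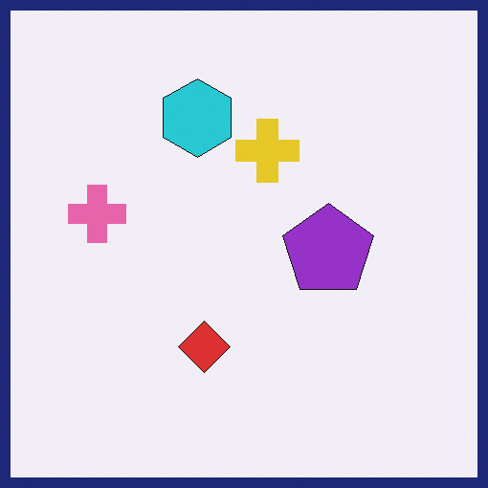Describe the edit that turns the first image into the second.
This is the original image framed with a navy border.

A solid navy frame runs around the edge of the second image, with the content slightly shrunk inside it.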